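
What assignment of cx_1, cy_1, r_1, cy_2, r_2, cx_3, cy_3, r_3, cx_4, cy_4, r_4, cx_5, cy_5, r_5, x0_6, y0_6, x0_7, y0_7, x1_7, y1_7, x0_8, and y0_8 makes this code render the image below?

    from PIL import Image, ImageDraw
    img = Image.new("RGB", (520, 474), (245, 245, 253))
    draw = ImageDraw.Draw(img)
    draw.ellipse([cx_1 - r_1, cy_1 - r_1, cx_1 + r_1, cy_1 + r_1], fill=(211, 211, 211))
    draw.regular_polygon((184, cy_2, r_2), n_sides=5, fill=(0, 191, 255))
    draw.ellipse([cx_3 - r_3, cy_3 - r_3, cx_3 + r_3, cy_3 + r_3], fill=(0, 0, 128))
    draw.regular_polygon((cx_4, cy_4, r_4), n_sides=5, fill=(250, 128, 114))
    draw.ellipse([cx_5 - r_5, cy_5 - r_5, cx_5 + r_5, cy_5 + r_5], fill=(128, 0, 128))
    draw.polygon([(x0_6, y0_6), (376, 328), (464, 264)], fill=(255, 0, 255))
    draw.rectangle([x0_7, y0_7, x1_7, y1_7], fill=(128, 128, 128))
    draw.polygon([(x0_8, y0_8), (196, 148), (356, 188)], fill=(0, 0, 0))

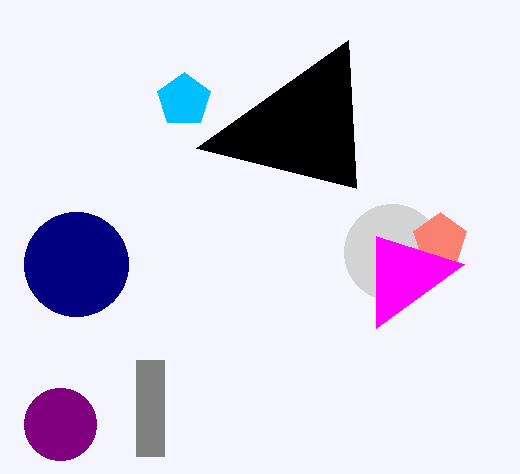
cx_1 = 392, cy_1 = 252, r_1 = 48, cy_2 = 100, r_2 = 28, cx_3 = 76, cy_3 = 264, r_3 = 52, cx_4 = 440, cy_4 = 240, r_4 = 28, cx_5 = 60, cy_5 = 424, r_5 = 36, x0_6 = 376, y0_6 = 236, x0_7 = 136, y0_7 = 360, x1_7 = 164, y1_7 = 456, x0_8 = 348, y0_8 = 40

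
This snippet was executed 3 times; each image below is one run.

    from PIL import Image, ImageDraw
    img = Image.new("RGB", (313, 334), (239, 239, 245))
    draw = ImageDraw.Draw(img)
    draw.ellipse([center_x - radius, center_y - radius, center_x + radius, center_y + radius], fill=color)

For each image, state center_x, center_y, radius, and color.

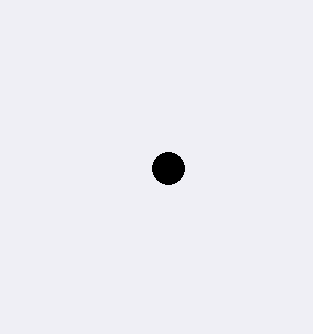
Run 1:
center_x = 168; center_y = 168; radius = 16; color = 'black'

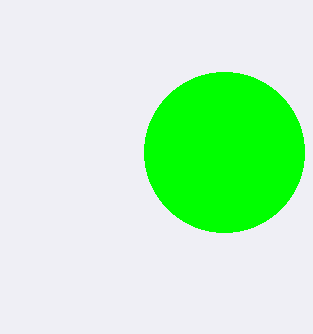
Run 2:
center_x = 224; center_y = 152; radius = 80; color = 'lime'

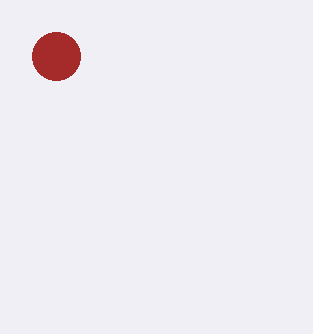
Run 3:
center_x = 56
center_y = 56
radius = 24
color = 'brown'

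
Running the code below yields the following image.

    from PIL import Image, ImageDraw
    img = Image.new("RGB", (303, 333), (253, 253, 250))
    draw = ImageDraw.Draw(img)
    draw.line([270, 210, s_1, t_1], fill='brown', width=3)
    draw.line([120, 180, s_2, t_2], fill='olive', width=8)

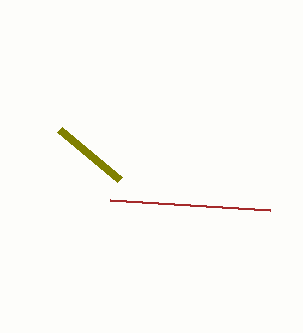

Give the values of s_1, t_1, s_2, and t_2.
s_1 = 110; t_1 = 200; s_2 = 60; t_2 = 130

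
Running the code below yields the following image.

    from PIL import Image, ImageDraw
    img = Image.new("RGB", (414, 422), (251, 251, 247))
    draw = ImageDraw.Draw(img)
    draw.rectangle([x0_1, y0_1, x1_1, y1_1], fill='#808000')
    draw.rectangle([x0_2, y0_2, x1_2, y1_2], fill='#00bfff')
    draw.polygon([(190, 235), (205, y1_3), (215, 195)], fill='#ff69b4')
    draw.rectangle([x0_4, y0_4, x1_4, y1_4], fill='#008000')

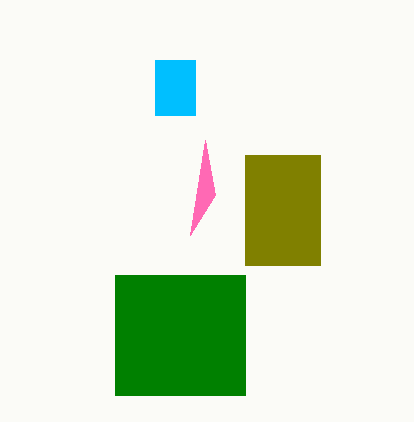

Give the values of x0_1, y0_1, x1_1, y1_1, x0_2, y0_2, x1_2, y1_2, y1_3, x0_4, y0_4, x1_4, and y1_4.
x0_1 = 245
y0_1 = 155
x1_1 = 320
y1_1 = 265
x0_2 = 155
y0_2 = 60
x1_2 = 195
y1_2 = 115
y1_3 = 140
x0_4 = 115
y0_4 = 275
x1_4 = 245
y1_4 = 395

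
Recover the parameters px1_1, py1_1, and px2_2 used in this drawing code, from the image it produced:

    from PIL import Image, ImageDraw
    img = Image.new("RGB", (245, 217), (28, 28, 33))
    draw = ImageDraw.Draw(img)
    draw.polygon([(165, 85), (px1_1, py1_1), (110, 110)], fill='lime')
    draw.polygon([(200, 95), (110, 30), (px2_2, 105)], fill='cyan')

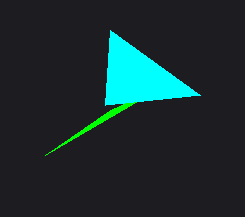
px1_1 = 45; py1_1 = 155; px2_2 = 105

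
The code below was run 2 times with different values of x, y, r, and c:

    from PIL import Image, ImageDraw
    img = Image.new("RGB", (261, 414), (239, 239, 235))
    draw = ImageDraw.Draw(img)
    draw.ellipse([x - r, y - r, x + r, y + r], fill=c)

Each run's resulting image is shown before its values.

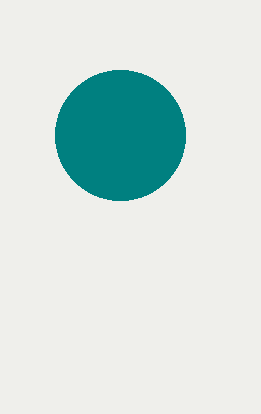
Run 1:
x = 120; y = 135; r = 65; c = 'teal'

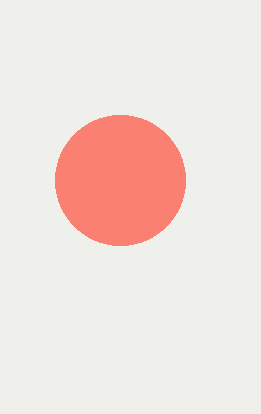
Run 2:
x = 120
y = 180
r = 65
c = 'salmon'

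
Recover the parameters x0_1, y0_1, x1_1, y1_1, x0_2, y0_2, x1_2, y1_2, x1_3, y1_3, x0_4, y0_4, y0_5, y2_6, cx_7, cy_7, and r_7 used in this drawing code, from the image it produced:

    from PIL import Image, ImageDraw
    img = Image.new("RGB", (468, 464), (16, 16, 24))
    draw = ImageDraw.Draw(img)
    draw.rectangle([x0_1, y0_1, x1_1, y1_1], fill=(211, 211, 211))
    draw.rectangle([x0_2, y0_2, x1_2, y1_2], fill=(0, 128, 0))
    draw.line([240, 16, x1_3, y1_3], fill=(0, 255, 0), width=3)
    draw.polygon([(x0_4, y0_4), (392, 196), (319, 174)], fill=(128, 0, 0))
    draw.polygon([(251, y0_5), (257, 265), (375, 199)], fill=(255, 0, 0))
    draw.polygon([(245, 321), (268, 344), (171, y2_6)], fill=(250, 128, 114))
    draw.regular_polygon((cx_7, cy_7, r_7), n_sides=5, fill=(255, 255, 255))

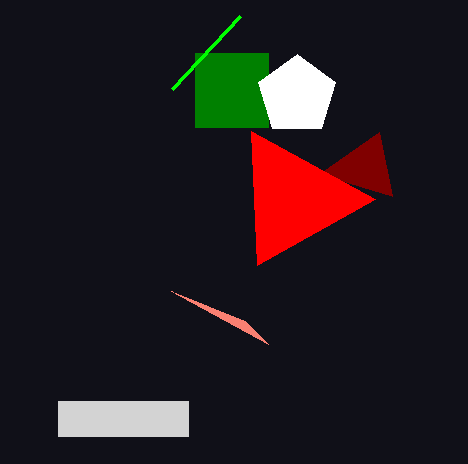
x0_1 = 58, y0_1 = 401, x1_1 = 188, y1_1 = 436, x0_2 = 195, y0_2 = 53, x1_2 = 268, y1_2 = 127, x1_3 = 172, y1_3 = 89, x0_4 = 379, y0_4 = 132, y0_5 = 131, y2_6 = 291, cx_7 = 297, cy_7 = 95, r_7 = 41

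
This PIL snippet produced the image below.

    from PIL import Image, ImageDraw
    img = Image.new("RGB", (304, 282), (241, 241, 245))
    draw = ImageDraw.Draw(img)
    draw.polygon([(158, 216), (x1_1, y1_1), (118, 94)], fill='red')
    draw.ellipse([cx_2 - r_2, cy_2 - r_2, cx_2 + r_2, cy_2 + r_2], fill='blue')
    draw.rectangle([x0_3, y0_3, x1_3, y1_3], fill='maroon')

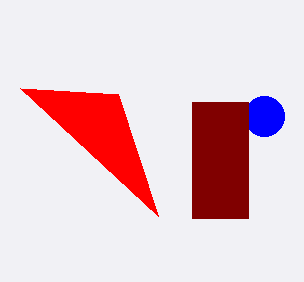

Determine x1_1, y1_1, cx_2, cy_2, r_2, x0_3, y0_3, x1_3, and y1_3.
x1_1 = 20
y1_1 = 88
cx_2 = 264
cy_2 = 116
r_2 = 20
x0_3 = 192
y0_3 = 102
x1_3 = 248
y1_3 = 218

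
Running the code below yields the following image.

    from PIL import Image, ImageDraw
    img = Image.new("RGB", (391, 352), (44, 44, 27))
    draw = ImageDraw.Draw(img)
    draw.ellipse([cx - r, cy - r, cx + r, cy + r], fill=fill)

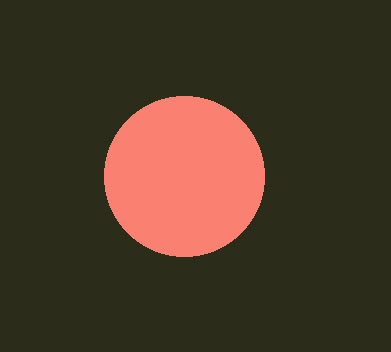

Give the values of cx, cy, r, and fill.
cx = 184
cy = 176
r = 80
fill = 'salmon'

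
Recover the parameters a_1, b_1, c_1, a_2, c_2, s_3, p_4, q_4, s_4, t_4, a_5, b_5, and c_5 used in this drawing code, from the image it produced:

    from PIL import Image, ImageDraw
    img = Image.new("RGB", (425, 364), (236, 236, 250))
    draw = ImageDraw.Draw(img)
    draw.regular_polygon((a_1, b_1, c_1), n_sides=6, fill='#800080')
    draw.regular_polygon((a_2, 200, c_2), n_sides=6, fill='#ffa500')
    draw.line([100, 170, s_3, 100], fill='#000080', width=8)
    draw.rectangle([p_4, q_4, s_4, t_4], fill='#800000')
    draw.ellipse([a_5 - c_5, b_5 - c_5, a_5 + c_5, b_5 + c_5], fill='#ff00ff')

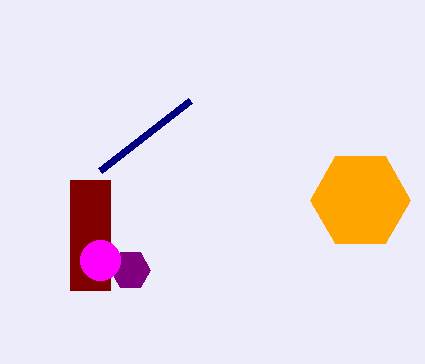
a_1 = 130; b_1 = 270; c_1 = 20; a_2 = 360; c_2 = 50; s_3 = 190; p_4 = 70; q_4 = 180; s_4 = 110; t_4 = 290; a_5 = 100; b_5 = 260; c_5 = 20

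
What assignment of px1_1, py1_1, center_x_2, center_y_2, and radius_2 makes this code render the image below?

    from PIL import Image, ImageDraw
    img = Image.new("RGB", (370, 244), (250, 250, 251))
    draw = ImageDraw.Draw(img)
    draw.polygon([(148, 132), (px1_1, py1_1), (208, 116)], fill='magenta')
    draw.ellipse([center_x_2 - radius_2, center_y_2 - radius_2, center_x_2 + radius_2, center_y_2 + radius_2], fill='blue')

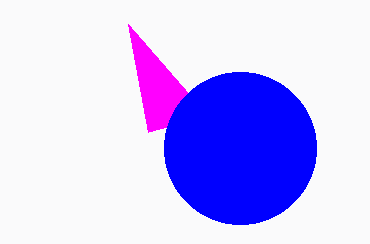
px1_1 = 128; py1_1 = 24; center_x_2 = 240; center_y_2 = 148; radius_2 = 76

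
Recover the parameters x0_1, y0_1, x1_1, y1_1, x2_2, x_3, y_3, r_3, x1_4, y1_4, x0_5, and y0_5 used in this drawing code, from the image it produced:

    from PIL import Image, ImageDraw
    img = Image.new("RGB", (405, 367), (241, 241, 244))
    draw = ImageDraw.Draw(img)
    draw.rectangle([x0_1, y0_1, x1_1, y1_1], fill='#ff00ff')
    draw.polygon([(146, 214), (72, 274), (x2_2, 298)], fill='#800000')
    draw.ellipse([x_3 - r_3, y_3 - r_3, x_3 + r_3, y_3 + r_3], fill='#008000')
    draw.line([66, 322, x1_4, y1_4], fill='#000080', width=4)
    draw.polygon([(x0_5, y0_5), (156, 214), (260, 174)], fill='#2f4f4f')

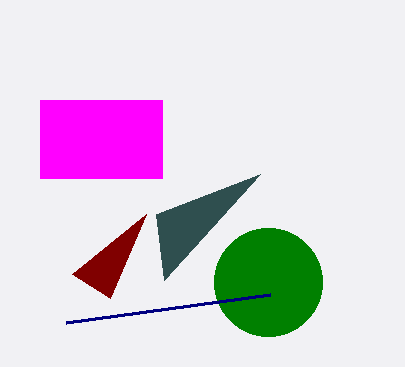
x0_1 = 40
y0_1 = 100
x1_1 = 162
y1_1 = 178
x2_2 = 110
x_3 = 268
y_3 = 282
r_3 = 54
x1_4 = 270
y1_4 = 294
x0_5 = 164
y0_5 = 280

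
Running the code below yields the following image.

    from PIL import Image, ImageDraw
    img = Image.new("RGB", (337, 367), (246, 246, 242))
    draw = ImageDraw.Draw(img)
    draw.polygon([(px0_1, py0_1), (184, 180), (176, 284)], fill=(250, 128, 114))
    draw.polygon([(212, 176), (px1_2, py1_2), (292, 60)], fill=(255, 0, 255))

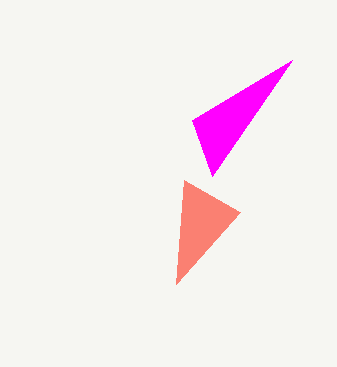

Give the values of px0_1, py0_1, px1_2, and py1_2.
px0_1 = 240
py0_1 = 212
px1_2 = 192
py1_2 = 120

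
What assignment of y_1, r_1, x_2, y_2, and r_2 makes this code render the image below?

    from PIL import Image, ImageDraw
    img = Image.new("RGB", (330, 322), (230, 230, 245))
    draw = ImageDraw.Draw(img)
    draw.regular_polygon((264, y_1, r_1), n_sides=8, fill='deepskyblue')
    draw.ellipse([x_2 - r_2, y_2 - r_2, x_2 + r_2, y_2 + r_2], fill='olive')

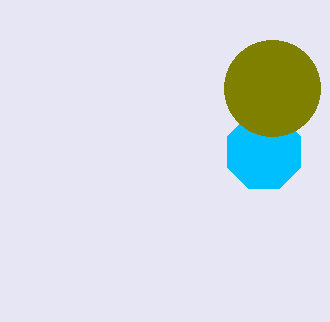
y_1 = 152; r_1 = 40; x_2 = 272; y_2 = 88; r_2 = 48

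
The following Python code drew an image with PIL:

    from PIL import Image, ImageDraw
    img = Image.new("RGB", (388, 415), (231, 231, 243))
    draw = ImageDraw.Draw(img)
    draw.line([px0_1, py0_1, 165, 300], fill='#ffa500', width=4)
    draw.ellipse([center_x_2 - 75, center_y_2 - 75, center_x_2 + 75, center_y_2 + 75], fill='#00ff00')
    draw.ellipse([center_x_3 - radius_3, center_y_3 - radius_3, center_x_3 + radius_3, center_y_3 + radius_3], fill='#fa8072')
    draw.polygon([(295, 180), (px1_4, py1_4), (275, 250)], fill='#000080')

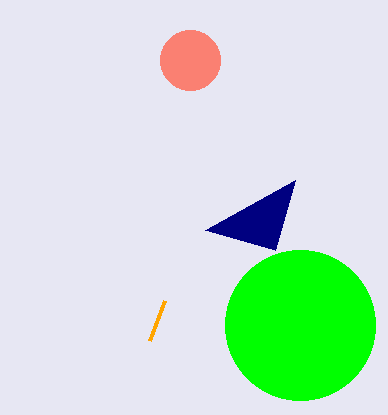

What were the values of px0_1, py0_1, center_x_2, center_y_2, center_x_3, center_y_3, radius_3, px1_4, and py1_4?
px0_1 = 150
py0_1 = 340
center_x_2 = 300
center_y_2 = 325
center_x_3 = 190
center_y_3 = 60
radius_3 = 30
px1_4 = 205
py1_4 = 230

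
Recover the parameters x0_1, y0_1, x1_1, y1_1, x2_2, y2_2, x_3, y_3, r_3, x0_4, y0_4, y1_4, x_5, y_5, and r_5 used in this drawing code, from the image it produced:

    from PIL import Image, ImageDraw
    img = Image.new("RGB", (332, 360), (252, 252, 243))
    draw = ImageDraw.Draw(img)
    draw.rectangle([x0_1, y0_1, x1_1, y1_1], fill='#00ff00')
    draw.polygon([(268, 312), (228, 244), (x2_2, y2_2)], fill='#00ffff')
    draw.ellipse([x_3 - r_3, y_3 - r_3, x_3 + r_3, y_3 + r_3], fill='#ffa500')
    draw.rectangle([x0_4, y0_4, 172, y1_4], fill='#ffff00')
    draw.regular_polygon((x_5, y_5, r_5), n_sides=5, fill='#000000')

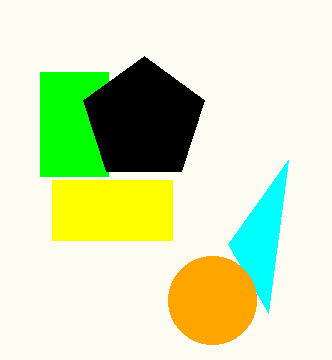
x0_1 = 40
y0_1 = 72
x1_1 = 108
y1_1 = 176
x2_2 = 288
y2_2 = 160
x_3 = 212
y_3 = 300
r_3 = 44
x0_4 = 52
y0_4 = 180
y1_4 = 240
x_5 = 144
y_5 = 120
r_5 = 64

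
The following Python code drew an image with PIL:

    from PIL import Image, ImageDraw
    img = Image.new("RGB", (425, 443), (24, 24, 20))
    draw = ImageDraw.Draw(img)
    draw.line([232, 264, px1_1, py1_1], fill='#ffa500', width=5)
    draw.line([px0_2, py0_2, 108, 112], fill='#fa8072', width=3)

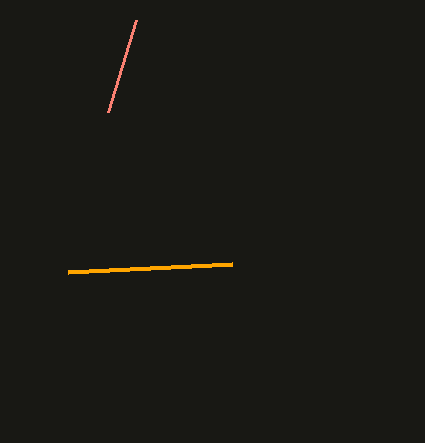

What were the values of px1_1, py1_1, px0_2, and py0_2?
px1_1 = 68; py1_1 = 272; px0_2 = 136; py0_2 = 20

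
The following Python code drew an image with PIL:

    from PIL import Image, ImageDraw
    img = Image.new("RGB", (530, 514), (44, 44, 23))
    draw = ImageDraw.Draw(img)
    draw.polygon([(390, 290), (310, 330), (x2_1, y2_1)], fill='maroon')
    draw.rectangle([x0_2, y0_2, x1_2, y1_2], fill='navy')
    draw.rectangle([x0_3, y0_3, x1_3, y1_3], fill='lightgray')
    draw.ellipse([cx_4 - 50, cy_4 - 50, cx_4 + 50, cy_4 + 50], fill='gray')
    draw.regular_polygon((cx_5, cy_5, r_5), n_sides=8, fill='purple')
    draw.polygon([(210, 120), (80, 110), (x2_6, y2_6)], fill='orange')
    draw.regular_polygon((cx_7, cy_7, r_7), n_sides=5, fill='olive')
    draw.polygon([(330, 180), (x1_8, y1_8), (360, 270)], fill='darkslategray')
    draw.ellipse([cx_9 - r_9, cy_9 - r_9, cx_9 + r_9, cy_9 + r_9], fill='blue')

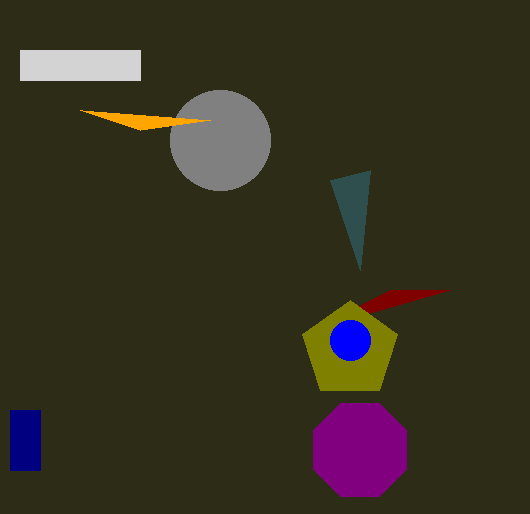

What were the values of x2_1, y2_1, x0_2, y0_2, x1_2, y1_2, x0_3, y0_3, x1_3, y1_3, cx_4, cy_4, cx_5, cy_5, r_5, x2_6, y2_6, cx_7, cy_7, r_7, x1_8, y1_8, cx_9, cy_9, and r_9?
x2_1 = 450; y2_1 = 290; x0_2 = 10; y0_2 = 410; x1_2 = 40; y1_2 = 470; x0_3 = 20; y0_3 = 50; x1_3 = 140; y1_3 = 80; cx_4 = 220; cy_4 = 140; cx_5 = 360; cy_5 = 450; r_5 = 50; x2_6 = 140; y2_6 = 130; cx_7 = 350; cy_7 = 350; r_7 = 50; x1_8 = 370; y1_8 = 170; cx_9 = 350; cy_9 = 340; r_9 = 20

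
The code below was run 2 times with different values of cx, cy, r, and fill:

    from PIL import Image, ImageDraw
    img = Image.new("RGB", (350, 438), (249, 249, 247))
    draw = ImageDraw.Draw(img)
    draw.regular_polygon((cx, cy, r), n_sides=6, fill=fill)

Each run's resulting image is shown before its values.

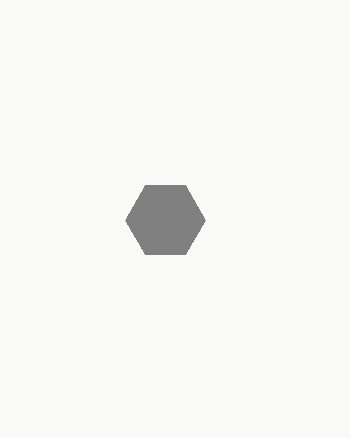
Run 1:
cx = 165, cy = 220, r = 40, fill = 'gray'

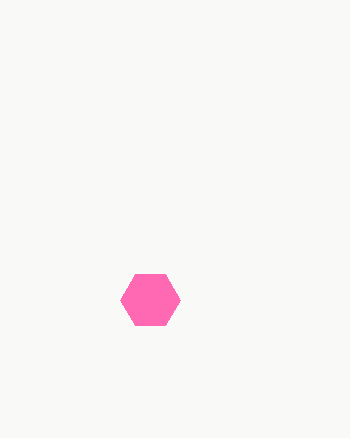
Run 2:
cx = 150
cy = 300
r = 30
fill = 'hotpink'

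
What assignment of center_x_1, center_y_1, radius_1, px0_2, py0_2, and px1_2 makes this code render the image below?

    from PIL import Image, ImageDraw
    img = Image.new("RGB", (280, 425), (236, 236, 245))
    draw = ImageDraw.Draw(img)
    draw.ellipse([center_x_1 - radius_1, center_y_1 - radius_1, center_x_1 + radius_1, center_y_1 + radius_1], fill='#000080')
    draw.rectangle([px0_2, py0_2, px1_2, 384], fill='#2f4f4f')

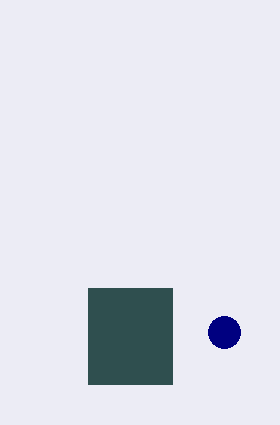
center_x_1 = 224; center_y_1 = 332; radius_1 = 16; px0_2 = 88; py0_2 = 288; px1_2 = 172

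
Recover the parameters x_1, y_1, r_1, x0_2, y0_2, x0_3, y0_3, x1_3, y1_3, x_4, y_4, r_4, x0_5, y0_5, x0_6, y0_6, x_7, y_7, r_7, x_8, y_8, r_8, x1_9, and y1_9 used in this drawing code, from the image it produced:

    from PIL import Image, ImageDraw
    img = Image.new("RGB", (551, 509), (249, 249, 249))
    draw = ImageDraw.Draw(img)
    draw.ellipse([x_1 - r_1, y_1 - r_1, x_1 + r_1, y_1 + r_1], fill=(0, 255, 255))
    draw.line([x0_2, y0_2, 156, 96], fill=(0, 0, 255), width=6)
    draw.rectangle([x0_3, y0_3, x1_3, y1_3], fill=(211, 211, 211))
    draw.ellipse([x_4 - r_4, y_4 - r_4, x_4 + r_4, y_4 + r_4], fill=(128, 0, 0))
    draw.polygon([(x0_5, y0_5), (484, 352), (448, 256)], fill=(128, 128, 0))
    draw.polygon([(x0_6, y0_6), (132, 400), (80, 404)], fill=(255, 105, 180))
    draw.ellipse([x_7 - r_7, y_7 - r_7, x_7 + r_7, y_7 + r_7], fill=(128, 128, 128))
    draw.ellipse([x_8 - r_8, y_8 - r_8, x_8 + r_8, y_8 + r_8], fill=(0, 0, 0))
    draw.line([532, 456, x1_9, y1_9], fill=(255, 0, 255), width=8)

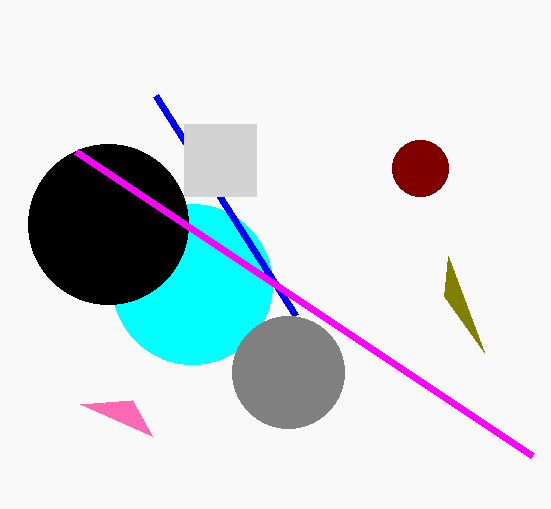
x_1 = 192, y_1 = 284, r_1 = 80, x0_2 = 296, y0_2 = 316, x0_3 = 184, y0_3 = 124, x1_3 = 256, y1_3 = 196, x_4 = 420, y_4 = 168, r_4 = 28, x0_5 = 444, y0_5 = 296, x0_6 = 152, y0_6 = 436, x_7 = 288, y_7 = 372, r_7 = 56, x_8 = 108, y_8 = 224, r_8 = 80, x1_9 = 76, y1_9 = 152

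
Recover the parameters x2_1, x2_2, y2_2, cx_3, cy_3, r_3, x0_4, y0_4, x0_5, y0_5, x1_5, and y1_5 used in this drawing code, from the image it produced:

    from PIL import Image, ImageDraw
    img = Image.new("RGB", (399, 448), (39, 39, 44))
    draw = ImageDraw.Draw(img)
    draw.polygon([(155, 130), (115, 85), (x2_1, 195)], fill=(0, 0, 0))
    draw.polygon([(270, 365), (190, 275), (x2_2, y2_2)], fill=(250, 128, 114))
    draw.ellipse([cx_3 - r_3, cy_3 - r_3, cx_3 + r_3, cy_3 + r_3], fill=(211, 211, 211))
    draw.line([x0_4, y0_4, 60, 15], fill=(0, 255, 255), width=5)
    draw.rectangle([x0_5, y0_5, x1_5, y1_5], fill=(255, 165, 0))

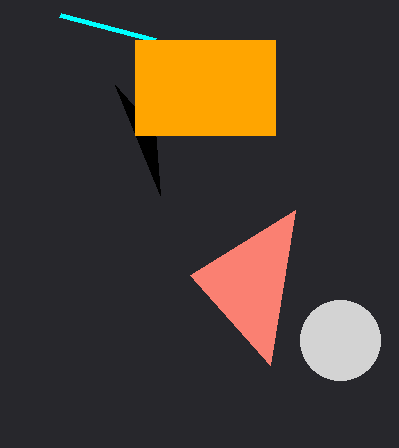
x2_1 = 160, x2_2 = 295, y2_2 = 210, cx_3 = 340, cy_3 = 340, r_3 = 40, x0_4 = 155, y0_4 = 40, x0_5 = 135, y0_5 = 40, x1_5 = 275, y1_5 = 135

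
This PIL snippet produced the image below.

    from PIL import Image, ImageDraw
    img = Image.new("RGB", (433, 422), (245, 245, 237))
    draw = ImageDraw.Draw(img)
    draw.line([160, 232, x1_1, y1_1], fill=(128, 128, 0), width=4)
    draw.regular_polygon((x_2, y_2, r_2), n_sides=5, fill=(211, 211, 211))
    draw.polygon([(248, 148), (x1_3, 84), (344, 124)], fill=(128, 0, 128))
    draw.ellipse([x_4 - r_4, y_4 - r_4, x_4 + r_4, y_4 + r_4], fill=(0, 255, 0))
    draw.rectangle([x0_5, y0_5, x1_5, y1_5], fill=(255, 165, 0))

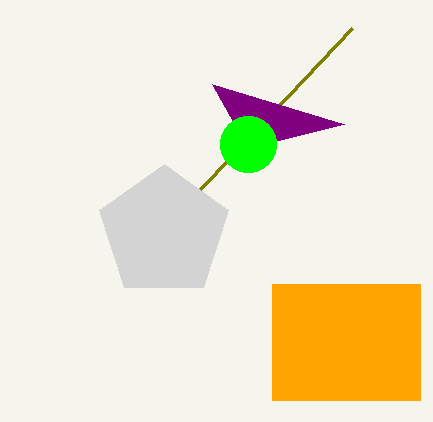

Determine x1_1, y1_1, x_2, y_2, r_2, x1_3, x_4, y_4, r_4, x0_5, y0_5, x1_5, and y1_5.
x1_1 = 352; y1_1 = 28; x_2 = 164; y_2 = 232; r_2 = 68; x1_3 = 212; x_4 = 248; y_4 = 144; r_4 = 28; x0_5 = 272; y0_5 = 284; x1_5 = 420; y1_5 = 400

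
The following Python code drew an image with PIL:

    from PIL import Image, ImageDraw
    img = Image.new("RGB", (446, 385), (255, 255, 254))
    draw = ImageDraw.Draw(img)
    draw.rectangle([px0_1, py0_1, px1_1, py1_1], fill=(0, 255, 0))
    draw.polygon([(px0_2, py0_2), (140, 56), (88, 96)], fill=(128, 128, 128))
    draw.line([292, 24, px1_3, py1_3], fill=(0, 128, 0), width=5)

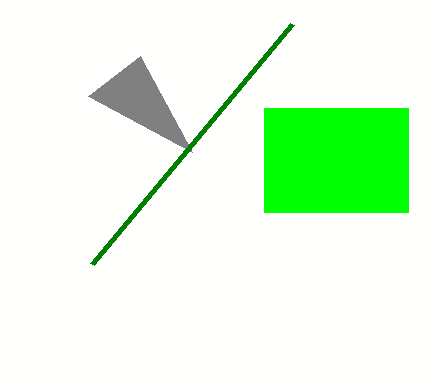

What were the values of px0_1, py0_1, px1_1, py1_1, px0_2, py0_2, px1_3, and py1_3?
px0_1 = 264, py0_1 = 108, px1_1 = 408, py1_1 = 212, px0_2 = 192, py0_2 = 152, px1_3 = 92, py1_3 = 264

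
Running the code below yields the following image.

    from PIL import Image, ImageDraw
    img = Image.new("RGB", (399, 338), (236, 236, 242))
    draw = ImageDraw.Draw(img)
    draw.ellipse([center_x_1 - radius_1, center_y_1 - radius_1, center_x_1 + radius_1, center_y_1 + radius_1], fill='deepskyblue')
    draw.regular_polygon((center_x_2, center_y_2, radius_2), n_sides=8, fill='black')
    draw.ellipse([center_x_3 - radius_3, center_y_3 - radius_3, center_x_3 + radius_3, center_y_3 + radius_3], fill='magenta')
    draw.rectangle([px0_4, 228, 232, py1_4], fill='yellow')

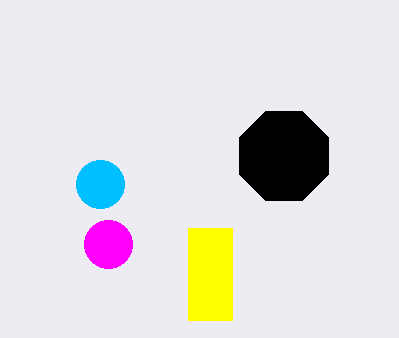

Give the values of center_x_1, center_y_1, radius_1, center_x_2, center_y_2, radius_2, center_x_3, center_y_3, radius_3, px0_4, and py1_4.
center_x_1 = 100, center_y_1 = 184, radius_1 = 24, center_x_2 = 284, center_y_2 = 156, radius_2 = 48, center_x_3 = 108, center_y_3 = 244, radius_3 = 24, px0_4 = 188, py1_4 = 320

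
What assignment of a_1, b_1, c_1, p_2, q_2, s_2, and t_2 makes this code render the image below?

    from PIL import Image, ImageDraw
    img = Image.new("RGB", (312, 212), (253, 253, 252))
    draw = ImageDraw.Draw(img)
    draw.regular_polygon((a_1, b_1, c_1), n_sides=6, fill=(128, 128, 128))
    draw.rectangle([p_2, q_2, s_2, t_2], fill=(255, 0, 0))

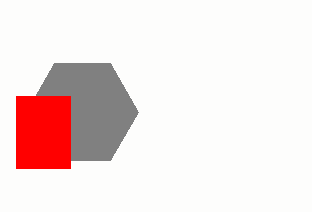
a_1 = 82, b_1 = 112, c_1 = 56, p_2 = 16, q_2 = 96, s_2 = 70, t_2 = 168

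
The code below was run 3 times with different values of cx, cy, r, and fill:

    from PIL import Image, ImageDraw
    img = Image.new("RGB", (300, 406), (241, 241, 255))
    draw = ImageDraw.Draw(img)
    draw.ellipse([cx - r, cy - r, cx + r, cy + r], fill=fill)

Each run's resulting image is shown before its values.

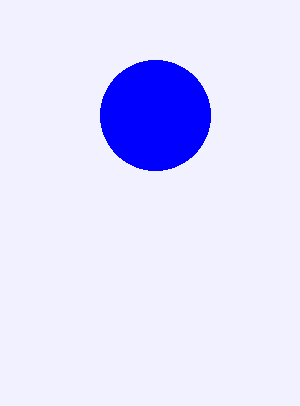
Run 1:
cx = 155; cy = 115; r = 55; fill = 'blue'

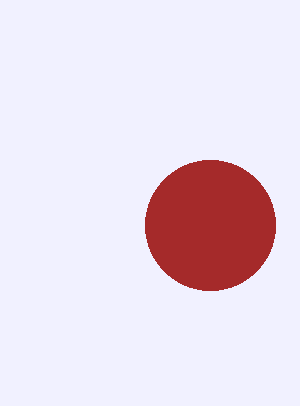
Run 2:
cx = 210; cy = 225; r = 65; fill = 'brown'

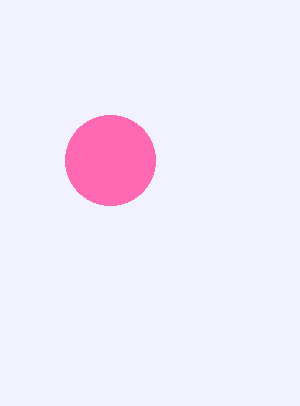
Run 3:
cx = 110
cy = 160
r = 45
fill = 'hotpink'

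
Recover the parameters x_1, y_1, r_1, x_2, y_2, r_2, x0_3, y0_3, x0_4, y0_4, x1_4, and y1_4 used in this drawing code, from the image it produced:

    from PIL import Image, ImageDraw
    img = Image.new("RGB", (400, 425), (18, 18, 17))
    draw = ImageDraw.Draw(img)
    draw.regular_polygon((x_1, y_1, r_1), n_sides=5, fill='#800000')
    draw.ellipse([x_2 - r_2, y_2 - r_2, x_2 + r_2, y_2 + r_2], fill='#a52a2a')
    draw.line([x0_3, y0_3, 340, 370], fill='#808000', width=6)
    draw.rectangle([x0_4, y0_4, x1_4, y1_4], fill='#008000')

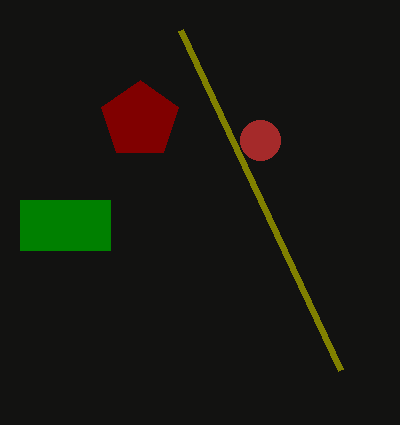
x_1 = 140; y_1 = 120; r_1 = 40; x_2 = 260; y_2 = 140; r_2 = 20; x0_3 = 180; y0_3 = 30; x0_4 = 20; y0_4 = 200; x1_4 = 110; y1_4 = 250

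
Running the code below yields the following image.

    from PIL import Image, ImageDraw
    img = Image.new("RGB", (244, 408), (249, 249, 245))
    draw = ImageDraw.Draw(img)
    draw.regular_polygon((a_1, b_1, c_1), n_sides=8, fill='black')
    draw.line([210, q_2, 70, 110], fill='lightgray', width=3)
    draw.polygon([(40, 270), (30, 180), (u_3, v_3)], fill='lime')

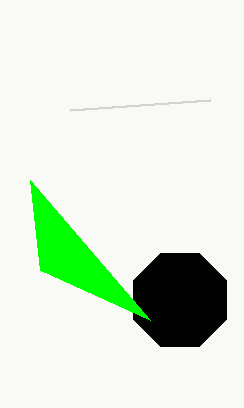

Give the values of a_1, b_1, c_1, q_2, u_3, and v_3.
a_1 = 180; b_1 = 300; c_1 = 50; q_2 = 100; u_3 = 150; v_3 = 320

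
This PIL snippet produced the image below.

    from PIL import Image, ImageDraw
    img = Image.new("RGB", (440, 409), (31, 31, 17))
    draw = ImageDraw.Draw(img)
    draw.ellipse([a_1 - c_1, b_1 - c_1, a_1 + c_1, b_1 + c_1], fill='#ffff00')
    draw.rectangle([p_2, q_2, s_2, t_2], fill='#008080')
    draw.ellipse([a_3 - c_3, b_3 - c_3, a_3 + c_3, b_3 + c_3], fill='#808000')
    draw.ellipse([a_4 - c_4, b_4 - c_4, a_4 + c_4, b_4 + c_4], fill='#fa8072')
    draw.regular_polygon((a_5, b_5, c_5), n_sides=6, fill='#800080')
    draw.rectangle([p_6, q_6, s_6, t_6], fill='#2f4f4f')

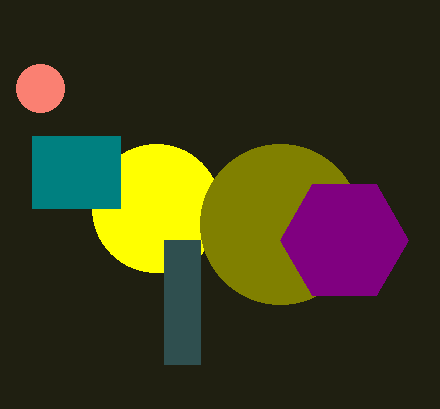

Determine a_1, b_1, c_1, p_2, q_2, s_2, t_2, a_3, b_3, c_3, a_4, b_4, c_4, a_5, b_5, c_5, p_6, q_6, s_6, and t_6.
a_1 = 156; b_1 = 208; c_1 = 64; p_2 = 32; q_2 = 136; s_2 = 120; t_2 = 208; a_3 = 280; b_3 = 224; c_3 = 80; a_4 = 40; b_4 = 88; c_4 = 24; a_5 = 344; b_5 = 240; c_5 = 64; p_6 = 164; q_6 = 240; s_6 = 200; t_6 = 364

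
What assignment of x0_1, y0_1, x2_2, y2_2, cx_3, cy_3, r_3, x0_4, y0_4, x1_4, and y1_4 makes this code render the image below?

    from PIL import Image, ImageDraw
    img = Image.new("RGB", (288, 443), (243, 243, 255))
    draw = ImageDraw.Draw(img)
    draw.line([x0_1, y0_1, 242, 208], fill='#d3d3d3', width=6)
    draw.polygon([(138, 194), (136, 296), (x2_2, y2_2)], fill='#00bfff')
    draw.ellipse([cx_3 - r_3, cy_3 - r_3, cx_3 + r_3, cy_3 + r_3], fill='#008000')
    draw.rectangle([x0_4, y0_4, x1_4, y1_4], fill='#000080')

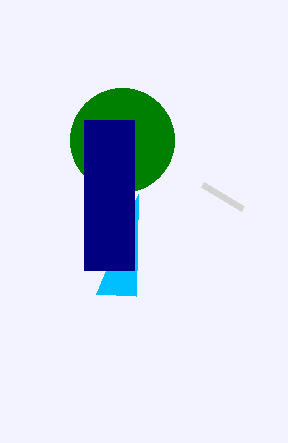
x0_1 = 202, y0_1 = 184, x2_2 = 96, y2_2 = 294, cx_3 = 122, cy_3 = 140, r_3 = 52, x0_4 = 84, y0_4 = 120, x1_4 = 134, y1_4 = 270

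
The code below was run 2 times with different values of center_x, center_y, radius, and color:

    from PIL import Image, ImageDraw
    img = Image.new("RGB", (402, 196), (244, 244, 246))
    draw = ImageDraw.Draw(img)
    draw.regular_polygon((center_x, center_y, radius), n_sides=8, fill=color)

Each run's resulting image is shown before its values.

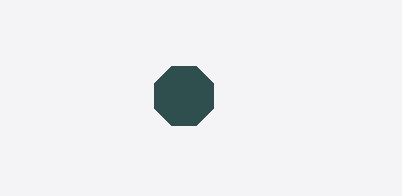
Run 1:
center_x = 184
center_y = 96
radius = 32
color = 'darkslategray'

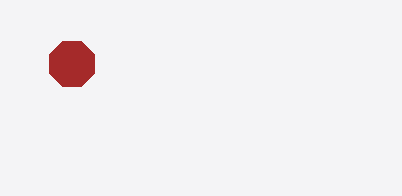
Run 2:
center_x = 72, center_y = 64, radius = 24, color = 'brown'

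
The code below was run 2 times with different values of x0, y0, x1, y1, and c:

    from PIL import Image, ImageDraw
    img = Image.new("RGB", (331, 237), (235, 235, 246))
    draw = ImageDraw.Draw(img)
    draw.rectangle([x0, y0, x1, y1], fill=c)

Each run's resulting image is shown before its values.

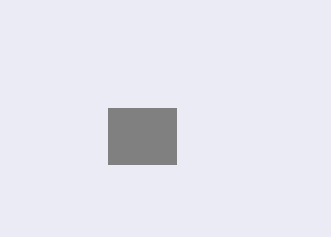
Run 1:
x0 = 108; y0 = 108; x1 = 176; y1 = 164; c = 'gray'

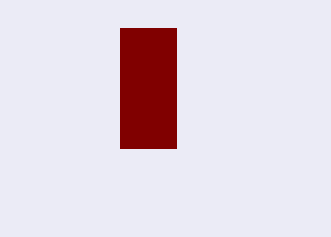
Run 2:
x0 = 120; y0 = 28; x1 = 176; y1 = 148; c = 'maroon'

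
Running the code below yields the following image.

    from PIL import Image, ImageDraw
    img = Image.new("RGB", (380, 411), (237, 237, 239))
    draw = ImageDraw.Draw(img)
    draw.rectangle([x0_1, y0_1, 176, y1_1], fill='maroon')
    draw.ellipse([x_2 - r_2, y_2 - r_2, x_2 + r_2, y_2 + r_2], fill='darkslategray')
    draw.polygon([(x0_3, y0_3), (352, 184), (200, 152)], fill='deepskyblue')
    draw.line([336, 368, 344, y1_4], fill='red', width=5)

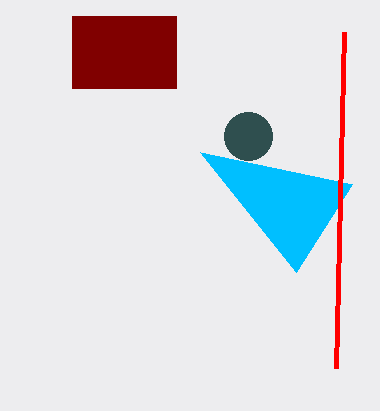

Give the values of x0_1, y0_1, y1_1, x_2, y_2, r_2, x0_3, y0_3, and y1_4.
x0_1 = 72
y0_1 = 16
y1_1 = 88
x_2 = 248
y_2 = 136
r_2 = 24
x0_3 = 296
y0_3 = 272
y1_4 = 32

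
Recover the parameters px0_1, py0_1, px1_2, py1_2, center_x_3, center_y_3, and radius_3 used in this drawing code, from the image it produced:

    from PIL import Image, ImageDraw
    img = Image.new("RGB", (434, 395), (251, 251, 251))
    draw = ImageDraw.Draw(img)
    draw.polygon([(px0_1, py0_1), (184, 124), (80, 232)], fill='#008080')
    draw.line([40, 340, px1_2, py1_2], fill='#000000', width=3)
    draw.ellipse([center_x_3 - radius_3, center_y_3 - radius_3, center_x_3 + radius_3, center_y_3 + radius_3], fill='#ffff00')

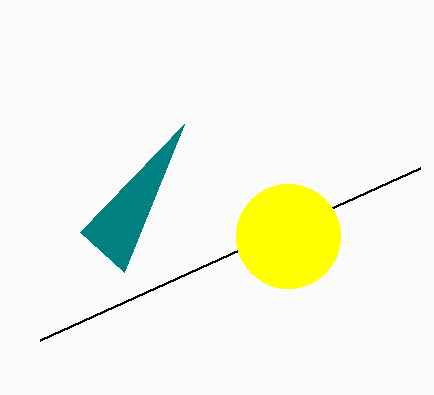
px0_1 = 124; py0_1 = 272; px1_2 = 420; py1_2 = 168; center_x_3 = 288; center_y_3 = 236; radius_3 = 52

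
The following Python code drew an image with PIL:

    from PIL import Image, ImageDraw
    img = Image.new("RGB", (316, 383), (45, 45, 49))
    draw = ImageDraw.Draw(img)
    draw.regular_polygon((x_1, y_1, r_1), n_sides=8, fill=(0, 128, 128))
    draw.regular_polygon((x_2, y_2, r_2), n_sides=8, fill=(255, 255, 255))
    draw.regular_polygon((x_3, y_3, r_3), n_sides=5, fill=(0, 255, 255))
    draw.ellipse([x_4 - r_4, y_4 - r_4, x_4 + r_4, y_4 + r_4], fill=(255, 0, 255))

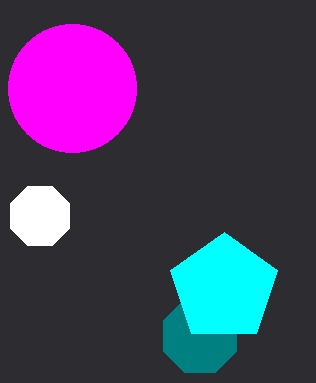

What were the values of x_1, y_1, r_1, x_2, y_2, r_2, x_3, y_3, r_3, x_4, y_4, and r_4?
x_1 = 200, y_1 = 336, r_1 = 40, x_2 = 40, y_2 = 216, r_2 = 32, x_3 = 224, y_3 = 288, r_3 = 56, x_4 = 72, y_4 = 88, r_4 = 64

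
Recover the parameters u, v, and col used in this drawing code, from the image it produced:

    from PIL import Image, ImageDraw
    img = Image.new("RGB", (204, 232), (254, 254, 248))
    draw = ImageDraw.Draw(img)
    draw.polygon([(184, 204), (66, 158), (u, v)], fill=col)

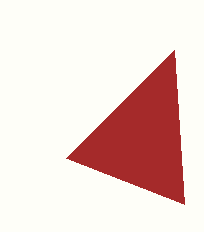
u = 174, v = 50, col = 'brown'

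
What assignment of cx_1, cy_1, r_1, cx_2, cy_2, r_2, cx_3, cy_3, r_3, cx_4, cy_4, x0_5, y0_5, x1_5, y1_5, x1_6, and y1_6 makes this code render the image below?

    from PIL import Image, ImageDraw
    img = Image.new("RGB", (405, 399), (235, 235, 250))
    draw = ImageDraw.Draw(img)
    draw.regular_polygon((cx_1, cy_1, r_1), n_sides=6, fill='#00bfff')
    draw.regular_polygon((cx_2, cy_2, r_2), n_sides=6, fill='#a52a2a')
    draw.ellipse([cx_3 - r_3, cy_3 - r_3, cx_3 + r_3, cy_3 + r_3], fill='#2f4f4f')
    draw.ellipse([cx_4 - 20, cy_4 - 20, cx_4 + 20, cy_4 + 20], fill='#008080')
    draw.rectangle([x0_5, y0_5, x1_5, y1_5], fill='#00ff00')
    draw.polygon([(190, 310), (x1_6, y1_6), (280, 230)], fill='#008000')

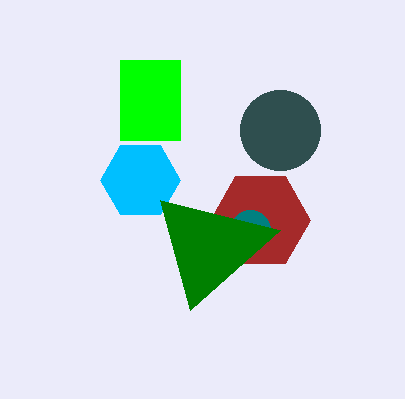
cx_1 = 140, cy_1 = 180, r_1 = 40, cx_2 = 260, cy_2 = 220, r_2 = 50, cx_3 = 280, cy_3 = 130, r_3 = 40, cx_4 = 250, cy_4 = 230, x0_5 = 120, y0_5 = 60, x1_5 = 180, y1_5 = 140, x1_6 = 160, y1_6 = 200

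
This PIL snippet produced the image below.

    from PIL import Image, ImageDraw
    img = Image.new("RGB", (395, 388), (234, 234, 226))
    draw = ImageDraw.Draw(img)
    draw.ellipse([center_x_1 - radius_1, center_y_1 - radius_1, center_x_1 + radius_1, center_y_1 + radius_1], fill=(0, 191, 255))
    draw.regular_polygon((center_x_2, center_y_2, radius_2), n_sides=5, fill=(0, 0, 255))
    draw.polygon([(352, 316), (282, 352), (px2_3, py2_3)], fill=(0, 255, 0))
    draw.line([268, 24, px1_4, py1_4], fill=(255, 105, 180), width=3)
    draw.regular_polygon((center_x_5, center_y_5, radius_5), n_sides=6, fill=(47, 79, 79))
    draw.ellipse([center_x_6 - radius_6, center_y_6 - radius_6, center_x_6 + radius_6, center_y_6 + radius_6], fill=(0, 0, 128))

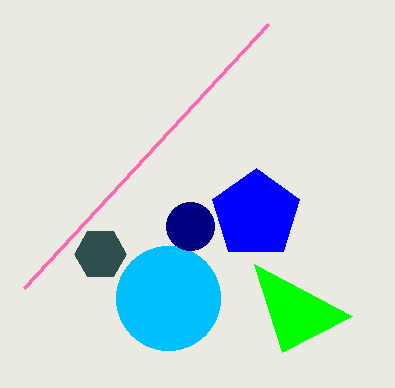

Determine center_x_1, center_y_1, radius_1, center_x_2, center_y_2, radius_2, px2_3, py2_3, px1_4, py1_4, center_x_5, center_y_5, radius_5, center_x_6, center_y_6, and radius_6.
center_x_1 = 168, center_y_1 = 298, radius_1 = 52, center_x_2 = 256, center_y_2 = 214, radius_2 = 46, px2_3 = 254, py2_3 = 264, px1_4 = 24, py1_4 = 288, center_x_5 = 100, center_y_5 = 254, radius_5 = 26, center_x_6 = 190, center_y_6 = 226, radius_6 = 24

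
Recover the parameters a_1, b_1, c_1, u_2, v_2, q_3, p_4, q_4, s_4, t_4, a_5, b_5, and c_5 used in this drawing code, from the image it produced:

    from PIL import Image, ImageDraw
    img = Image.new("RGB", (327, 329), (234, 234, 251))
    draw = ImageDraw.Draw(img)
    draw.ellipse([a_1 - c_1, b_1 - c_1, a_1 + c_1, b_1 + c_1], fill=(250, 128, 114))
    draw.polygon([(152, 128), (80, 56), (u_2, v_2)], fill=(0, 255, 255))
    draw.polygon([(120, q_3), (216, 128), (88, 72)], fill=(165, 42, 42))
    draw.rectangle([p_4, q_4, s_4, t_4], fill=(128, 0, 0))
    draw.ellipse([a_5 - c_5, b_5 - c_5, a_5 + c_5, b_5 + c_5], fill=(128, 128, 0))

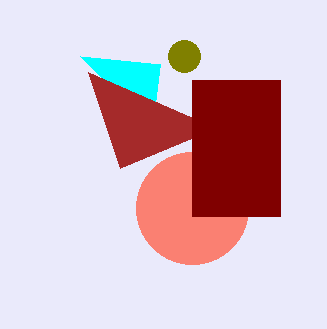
a_1 = 192
b_1 = 208
c_1 = 56
u_2 = 160
v_2 = 64
q_3 = 168
p_4 = 192
q_4 = 80
s_4 = 280
t_4 = 216
a_5 = 184
b_5 = 56
c_5 = 16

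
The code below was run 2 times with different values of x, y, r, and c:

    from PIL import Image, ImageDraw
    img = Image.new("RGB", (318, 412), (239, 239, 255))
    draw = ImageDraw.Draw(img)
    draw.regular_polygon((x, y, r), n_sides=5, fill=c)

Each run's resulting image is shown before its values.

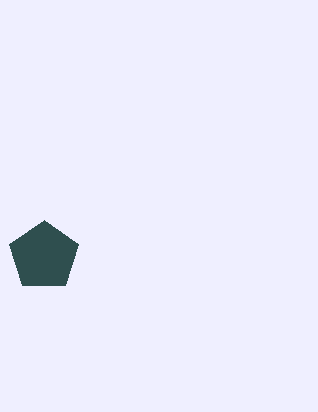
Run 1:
x = 44; y = 256; r = 36; c = 'darkslategray'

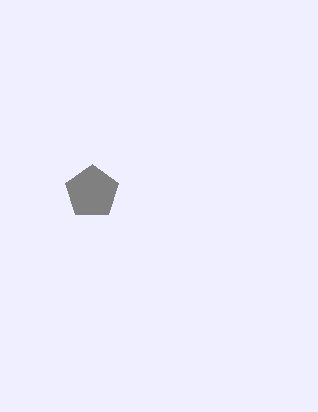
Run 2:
x = 92
y = 192
r = 28
c = 'gray'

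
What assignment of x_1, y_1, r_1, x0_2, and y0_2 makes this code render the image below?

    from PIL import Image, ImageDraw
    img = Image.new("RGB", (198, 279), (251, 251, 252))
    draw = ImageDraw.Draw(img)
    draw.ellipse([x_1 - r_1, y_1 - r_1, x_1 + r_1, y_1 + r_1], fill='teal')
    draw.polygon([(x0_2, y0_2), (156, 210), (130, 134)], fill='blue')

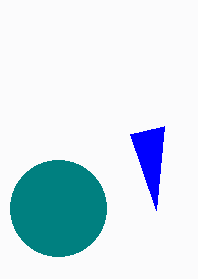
x_1 = 58
y_1 = 208
r_1 = 48
x0_2 = 164
y0_2 = 126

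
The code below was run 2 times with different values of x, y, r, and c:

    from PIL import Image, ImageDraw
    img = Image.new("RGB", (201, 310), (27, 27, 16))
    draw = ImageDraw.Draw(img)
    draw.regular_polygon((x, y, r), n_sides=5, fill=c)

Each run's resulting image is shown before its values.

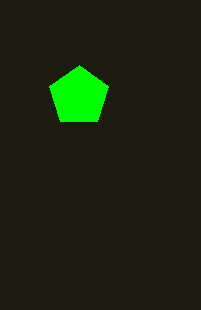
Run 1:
x = 79; y = 96; r = 31; c = 'lime'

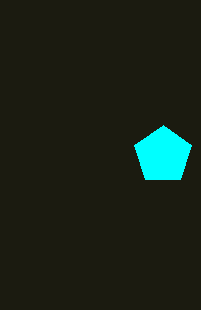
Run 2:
x = 163; y = 155; r = 30; c = 'cyan'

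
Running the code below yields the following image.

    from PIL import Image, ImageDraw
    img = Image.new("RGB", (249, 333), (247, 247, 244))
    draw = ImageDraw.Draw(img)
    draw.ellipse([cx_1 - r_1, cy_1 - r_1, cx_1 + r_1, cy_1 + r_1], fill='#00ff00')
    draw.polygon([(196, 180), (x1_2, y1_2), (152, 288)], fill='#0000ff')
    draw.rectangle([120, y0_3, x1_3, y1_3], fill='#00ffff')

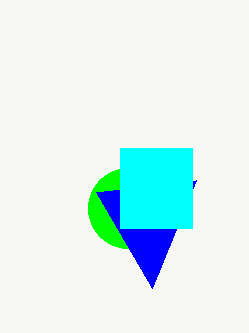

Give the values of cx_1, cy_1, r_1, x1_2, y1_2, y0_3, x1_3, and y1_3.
cx_1 = 128, cy_1 = 208, r_1 = 40, x1_2 = 96, y1_2 = 192, y0_3 = 148, x1_3 = 192, y1_3 = 228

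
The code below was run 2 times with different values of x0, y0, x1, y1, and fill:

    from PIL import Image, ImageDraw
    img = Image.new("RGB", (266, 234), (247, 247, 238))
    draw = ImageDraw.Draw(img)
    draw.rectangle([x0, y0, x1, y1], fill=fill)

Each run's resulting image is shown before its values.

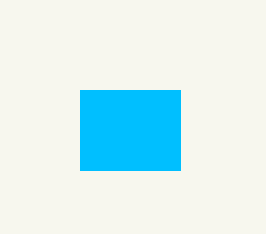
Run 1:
x0 = 80, y0 = 90, x1 = 180, y1 = 170, fill = 'deepskyblue'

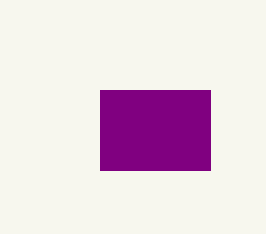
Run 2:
x0 = 100, y0 = 90, x1 = 210, y1 = 170, fill = 'purple'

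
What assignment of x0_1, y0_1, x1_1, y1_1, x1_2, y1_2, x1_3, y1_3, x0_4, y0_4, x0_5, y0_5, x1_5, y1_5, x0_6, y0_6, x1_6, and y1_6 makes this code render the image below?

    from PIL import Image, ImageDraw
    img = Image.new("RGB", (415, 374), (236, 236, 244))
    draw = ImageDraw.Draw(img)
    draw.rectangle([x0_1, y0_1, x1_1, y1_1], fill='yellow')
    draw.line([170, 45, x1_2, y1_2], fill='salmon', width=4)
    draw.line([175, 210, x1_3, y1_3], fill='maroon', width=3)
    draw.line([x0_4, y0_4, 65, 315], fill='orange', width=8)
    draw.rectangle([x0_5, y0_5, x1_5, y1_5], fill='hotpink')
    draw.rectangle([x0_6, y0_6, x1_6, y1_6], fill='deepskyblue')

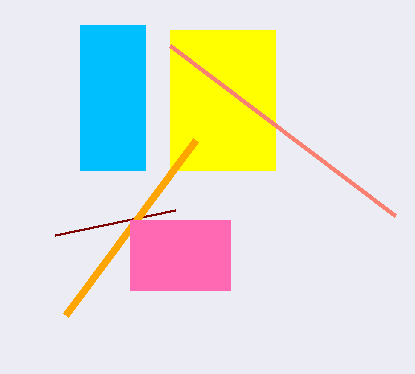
x0_1 = 170, y0_1 = 30, x1_1 = 275, y1_1 = 170, x1_2 = 395, y1_2 = 215, x1_3 = 55, y1_3 = 235, x0_4 = 195, y0_4 = 140, x0_5 = 130, y0_5 = 220, x1_5 = 230, y1_5 = 290, x0_6 = 80, y0_6 = 25, x1_6 = 145, y1_6 = 170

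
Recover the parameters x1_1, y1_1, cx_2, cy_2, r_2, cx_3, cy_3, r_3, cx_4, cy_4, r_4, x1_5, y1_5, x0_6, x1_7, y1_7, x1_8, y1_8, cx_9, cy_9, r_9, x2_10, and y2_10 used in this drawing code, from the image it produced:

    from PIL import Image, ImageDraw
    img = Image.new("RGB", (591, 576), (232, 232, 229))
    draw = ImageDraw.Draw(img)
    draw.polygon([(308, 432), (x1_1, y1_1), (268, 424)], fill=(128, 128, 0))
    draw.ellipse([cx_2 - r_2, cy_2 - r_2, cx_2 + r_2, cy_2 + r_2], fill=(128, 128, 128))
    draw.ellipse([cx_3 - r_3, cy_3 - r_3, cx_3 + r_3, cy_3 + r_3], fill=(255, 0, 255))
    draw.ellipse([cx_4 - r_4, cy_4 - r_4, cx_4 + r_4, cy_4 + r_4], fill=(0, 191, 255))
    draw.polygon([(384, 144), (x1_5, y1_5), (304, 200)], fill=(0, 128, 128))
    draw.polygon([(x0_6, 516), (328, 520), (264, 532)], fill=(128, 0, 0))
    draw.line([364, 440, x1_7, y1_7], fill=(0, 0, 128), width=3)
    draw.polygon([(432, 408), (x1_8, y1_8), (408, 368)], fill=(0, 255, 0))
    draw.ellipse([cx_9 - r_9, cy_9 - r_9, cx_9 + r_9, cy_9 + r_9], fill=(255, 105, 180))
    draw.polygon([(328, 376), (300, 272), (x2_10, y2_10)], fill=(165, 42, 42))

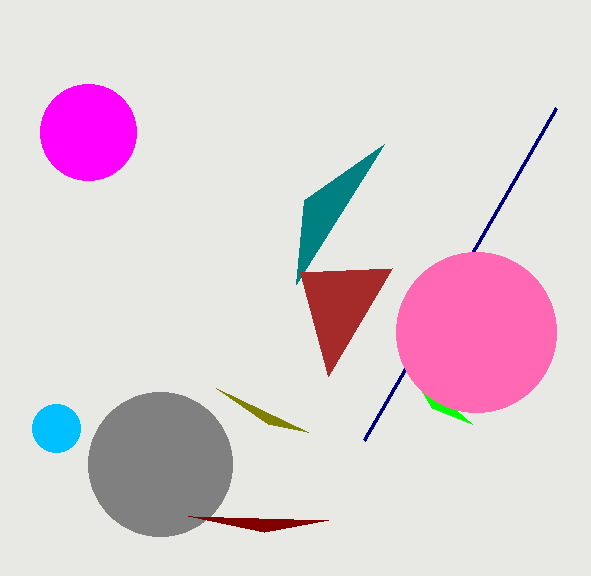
x1_1 = 216, y1_1 = 388, cx_2 = 160, cy_2 = 464, r_2 = 72, cx_3 = 88, cy_3 = 132, r_3 = 48, cx_4 = 56, cy_4 = 428, r_4 = 24, x1_5 = 296, y1_5 = 284, x0_6 = 188, x1_7 = 556, y1_7 = 108, x1_8 = 472, y1_8 = 424, cx_9 = 476, cy_9 = 332, r_9 = 80, x2_10 = 392, y2_10 = 268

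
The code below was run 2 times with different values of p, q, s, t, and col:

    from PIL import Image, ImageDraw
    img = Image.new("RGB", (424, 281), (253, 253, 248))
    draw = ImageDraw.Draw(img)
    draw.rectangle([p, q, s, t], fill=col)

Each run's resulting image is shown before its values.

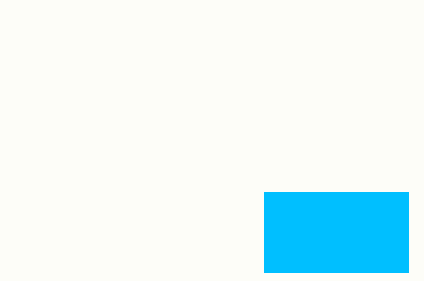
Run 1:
p = 264
q = 192
s = 408
t = 272
col = 'deepskyblue'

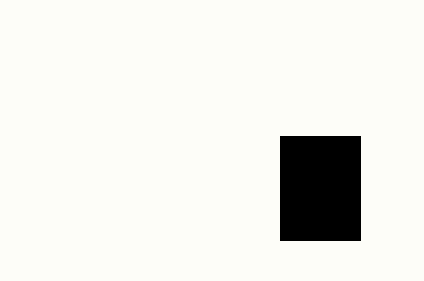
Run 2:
p = 280
q = 136
s = 360
t = 240
col = 'black'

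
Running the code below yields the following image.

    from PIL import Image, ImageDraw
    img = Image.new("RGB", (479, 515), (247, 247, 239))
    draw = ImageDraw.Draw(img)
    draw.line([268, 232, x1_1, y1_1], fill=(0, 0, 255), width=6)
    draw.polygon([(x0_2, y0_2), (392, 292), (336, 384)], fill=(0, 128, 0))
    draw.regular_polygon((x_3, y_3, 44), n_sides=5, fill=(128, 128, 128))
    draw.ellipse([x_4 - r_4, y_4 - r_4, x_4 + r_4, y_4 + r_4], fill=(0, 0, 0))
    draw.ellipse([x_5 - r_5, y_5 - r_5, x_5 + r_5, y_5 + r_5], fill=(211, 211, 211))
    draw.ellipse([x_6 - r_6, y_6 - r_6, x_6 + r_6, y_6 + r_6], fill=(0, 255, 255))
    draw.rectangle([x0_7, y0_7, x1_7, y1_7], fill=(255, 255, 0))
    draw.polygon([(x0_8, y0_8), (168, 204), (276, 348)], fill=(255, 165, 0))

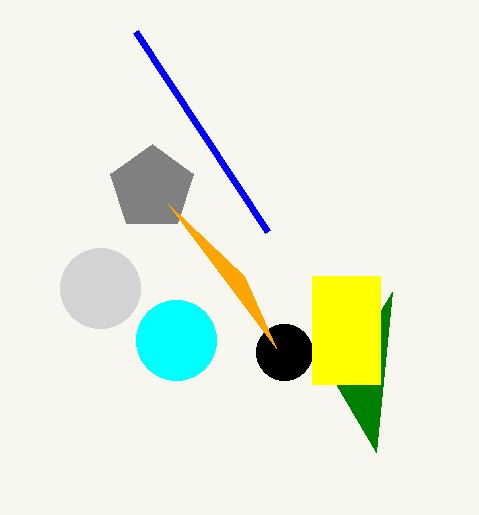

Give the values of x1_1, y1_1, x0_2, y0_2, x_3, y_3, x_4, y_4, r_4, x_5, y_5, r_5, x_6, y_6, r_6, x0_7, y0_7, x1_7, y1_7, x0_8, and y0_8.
x1_1 = 136, y1_1 = 32, x0_2 = 376, y0_2 = 452, x_3 = 152, y_3 = 188, x_4 = 284, y_4 = 352, r_4 = 28, x_5 = 100, y_5 = 288, r_5 = 40, x_6 = 176, y_6 = 340, r_6 = 40, x0_7 = 312, y0_7 = 276, x1_7 = 380, y1_7 = 384, x0_8 = 244, y0_8 = 276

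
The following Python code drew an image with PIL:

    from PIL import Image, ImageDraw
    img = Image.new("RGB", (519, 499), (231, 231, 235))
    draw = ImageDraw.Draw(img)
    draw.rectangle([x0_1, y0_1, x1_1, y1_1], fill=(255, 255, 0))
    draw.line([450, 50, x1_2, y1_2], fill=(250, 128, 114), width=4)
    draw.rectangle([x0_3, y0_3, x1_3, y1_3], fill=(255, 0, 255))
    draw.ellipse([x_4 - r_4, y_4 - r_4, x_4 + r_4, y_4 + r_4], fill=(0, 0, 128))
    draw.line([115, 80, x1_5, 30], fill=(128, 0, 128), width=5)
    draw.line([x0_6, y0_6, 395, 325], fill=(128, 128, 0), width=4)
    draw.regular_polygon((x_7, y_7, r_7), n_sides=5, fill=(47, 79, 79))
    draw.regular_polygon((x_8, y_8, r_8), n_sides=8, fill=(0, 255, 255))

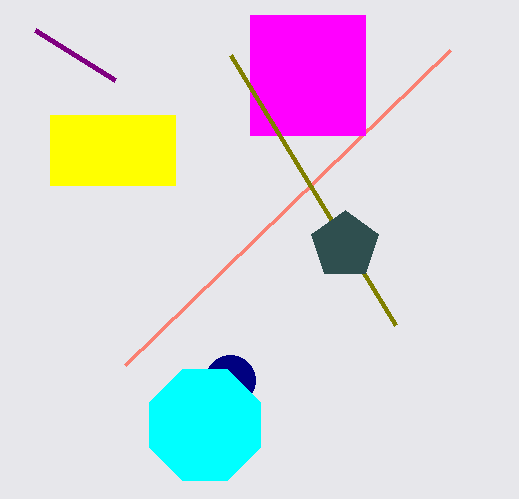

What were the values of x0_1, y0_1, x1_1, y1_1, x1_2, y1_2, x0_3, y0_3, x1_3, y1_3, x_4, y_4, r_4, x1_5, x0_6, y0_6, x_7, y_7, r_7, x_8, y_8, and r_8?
x0_1 = 50
y0_1 = 115
x1_1 = 175
y1_1 = 185
x1_2 = 125
y1_2 = 365
x0_3 = 250
y0_3 = 15
x1_3 = 365
y1_3 = 135
x_4 = 230
y_4 = 380
r_4 = 25
x1_5 = 35
x0_6 = 230
y0_6 = 55
x_7 = 345
y_7 = 245
r_7 = 35
x_8 = 205
y_8 = 425
r_8 = 60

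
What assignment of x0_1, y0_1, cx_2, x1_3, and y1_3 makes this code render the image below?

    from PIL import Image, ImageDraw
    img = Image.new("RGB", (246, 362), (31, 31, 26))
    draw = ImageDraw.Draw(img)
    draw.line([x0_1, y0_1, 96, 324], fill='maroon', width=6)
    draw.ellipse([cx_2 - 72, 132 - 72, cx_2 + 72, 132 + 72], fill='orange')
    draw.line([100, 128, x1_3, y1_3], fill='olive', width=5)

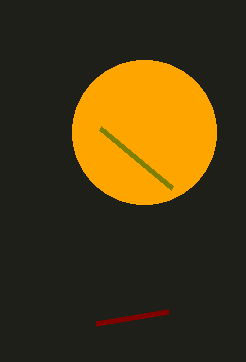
x0_1 = 168, y0_1 = 312, cx_2 = 144, x1_3 = 172, y1_3 = 188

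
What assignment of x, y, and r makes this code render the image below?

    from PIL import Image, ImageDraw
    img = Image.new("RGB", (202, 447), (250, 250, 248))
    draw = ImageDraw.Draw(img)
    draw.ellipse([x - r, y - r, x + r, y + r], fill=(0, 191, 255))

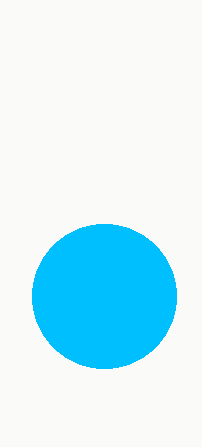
x = 104
y = 296
r = 72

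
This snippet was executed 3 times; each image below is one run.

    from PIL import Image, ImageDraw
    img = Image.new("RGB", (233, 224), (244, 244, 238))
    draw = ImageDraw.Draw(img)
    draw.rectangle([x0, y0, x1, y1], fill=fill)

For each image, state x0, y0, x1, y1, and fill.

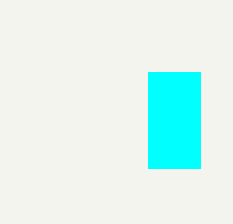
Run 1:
x0 = 148, y0 = 72, x1 = 200, y1 = 168, fill = 'cyan'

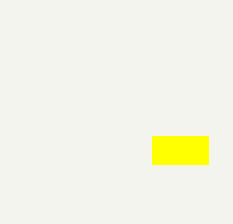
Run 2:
x0 = 152, y0 = 136, x1 = 208, y1 = 164, fill = 'yellow'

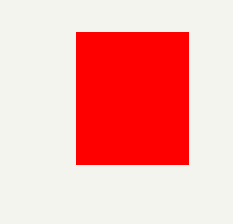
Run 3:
x0 = 76, y0 = 32, x1 = 188, y1 = 164, fill = 'red'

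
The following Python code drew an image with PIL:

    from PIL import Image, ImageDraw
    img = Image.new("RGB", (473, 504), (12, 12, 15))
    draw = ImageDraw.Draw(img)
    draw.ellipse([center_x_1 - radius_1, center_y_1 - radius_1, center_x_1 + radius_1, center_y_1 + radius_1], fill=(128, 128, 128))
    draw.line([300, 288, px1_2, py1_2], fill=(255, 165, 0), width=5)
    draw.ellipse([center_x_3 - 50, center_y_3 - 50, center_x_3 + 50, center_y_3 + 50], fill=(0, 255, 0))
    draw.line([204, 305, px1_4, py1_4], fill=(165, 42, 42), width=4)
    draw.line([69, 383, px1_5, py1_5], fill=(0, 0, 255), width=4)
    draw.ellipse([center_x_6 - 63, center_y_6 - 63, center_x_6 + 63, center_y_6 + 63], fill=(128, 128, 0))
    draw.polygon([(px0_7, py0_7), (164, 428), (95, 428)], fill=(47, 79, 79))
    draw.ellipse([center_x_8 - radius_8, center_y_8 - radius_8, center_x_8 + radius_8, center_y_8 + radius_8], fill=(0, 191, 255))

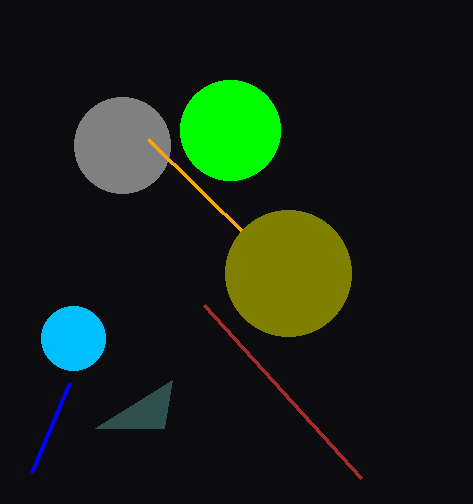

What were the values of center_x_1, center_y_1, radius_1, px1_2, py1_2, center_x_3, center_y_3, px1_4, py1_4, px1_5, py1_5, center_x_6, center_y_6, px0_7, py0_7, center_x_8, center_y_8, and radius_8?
center_x_1 = 122; center_y_1 = 145; radius_1 = 48; px1_2 = 148; py1_2 = 139; center_x_3 = 230; center_y_3 = 130; px1_4 = 361; py1_4 = 478; px1_5 = 31; py1_5 = 473; center_x_6 = 288; center_y_6 = 273; px0_7 = 172; py0_7 = 380; center_x_8 = 73; center_y_8 = 338; radius_8 = 32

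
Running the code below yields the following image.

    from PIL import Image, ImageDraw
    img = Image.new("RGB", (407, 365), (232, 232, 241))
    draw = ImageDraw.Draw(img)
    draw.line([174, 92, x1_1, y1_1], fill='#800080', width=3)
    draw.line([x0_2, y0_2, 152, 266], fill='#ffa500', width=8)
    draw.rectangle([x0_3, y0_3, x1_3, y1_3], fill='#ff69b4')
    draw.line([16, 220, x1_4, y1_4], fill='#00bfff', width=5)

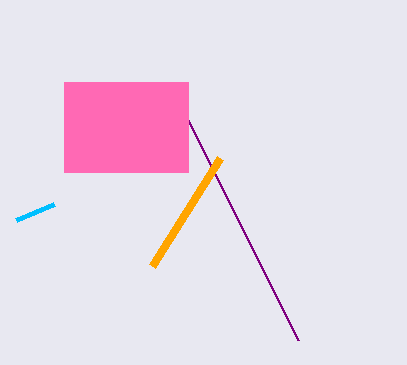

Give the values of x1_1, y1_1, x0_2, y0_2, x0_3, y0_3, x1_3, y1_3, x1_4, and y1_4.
x1_1 = 298; y1_1 = 340; x0_2 = 220; y0_2 = 158; x0_3 = 64; y0_3 = 82; x1_3 = 188; y1_3 = 172; x1_4 = 54; y1_4 = 204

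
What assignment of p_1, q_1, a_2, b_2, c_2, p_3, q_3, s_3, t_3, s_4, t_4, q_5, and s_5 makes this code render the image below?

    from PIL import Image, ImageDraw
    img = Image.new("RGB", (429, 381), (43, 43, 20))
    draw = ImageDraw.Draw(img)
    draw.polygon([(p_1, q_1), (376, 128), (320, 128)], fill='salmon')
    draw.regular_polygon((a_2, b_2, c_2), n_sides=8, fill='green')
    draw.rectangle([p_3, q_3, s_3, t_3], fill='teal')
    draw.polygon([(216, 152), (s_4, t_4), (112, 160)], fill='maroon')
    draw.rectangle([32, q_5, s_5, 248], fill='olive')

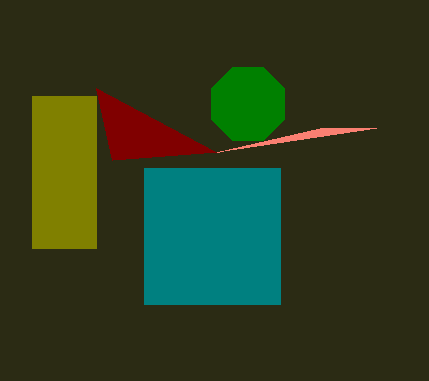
p_1 = 216, q_1 = 152, a_2 = 248, b_2 = 104, c_2 = 40, p_3 = 144, q_3 = 168, s_3 = 280, t_3 = 304, s_4 = 96, t_4 = 88, q_5 = 96, s_5 = 96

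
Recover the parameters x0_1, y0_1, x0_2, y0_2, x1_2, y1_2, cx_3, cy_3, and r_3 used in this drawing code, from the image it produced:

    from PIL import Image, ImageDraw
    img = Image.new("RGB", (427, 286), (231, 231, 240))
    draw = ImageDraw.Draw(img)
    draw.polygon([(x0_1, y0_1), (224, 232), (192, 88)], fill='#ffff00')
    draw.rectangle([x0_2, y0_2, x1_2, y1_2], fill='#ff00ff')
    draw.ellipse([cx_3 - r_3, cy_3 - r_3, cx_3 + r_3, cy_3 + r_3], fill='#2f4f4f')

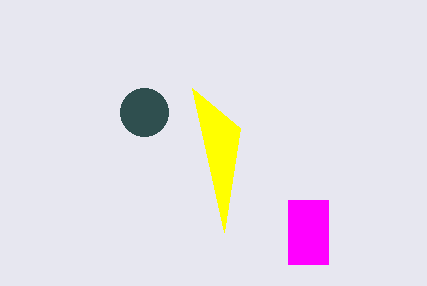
x0_1 = 240, y0_1 = 128, x0_2 = 288, y0_2 = 200, x1_2 = 328, y1_2 = 264, cx_3 = 144, cy_3 = 112, r_3 = 24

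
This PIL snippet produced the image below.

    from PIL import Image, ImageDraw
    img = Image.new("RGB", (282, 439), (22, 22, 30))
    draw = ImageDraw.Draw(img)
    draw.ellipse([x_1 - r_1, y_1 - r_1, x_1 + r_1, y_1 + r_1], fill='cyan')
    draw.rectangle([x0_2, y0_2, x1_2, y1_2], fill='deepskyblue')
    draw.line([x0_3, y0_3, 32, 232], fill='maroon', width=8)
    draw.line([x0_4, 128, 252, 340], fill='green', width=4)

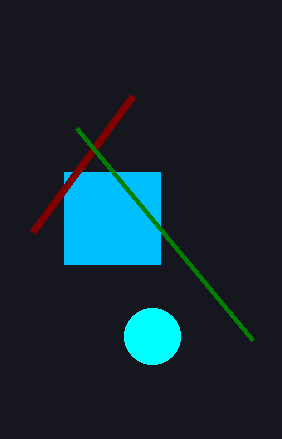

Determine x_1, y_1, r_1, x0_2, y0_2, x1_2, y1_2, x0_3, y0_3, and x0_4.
x_1 = 152, y_1 = 336, r_1 = 28, x0_2 = 64, y0_2 = 172, x1_2 = 160, y1_2 = 264, x0_3 = 132, y0_3 = 96, x0_4 = 76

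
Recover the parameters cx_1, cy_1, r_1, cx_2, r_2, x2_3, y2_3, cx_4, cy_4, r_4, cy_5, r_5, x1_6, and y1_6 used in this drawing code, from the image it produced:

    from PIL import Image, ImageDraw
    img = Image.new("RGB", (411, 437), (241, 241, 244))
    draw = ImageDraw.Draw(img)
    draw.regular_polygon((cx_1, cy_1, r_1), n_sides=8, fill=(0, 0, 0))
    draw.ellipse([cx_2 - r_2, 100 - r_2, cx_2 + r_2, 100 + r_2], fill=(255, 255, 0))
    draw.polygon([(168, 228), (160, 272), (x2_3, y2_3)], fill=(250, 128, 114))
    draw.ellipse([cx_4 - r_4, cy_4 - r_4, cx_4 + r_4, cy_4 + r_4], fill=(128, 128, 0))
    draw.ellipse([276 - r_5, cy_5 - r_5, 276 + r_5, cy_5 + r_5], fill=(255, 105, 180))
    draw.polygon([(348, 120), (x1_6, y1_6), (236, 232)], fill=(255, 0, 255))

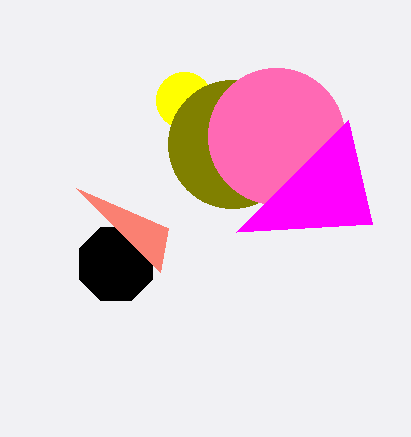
cx_1 = 116, cy_1 = 264, r_1 = 40, cx_2 = 184, r_2 = 28, x2_3 = 76, y2_3 = 188, cx_4 = 232, cy_4 = 144, r_4 = 64, cy_5 = 136, r_5 = 68, x1_6 = 372, y1_6 = 224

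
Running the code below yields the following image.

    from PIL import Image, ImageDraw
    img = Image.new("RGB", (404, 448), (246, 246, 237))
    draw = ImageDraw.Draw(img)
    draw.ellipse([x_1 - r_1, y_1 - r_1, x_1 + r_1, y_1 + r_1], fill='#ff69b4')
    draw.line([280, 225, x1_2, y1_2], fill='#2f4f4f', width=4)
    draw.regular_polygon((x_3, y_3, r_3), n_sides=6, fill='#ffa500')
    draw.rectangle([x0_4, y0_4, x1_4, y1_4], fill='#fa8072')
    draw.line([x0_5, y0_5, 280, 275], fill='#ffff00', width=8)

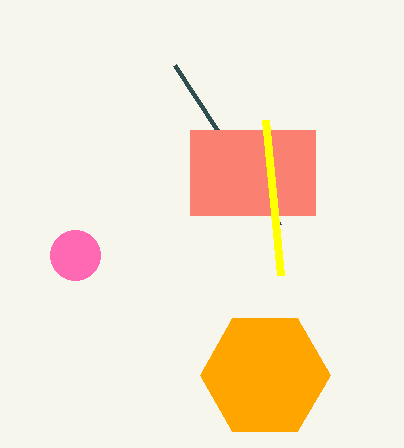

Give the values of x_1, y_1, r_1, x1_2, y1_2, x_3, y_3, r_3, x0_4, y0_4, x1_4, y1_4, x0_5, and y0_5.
x_1 = 75
y_1 = 255
r_1 = 25
x1_2 = 175
y1_2 = 65
x_3 = 265
y_3 = 375
r_3 = 65
x0_4 = 190
y0_4 = 130
x1_4 = 315
y1_4 = 215
x0_5 = 265
y0_5 = 120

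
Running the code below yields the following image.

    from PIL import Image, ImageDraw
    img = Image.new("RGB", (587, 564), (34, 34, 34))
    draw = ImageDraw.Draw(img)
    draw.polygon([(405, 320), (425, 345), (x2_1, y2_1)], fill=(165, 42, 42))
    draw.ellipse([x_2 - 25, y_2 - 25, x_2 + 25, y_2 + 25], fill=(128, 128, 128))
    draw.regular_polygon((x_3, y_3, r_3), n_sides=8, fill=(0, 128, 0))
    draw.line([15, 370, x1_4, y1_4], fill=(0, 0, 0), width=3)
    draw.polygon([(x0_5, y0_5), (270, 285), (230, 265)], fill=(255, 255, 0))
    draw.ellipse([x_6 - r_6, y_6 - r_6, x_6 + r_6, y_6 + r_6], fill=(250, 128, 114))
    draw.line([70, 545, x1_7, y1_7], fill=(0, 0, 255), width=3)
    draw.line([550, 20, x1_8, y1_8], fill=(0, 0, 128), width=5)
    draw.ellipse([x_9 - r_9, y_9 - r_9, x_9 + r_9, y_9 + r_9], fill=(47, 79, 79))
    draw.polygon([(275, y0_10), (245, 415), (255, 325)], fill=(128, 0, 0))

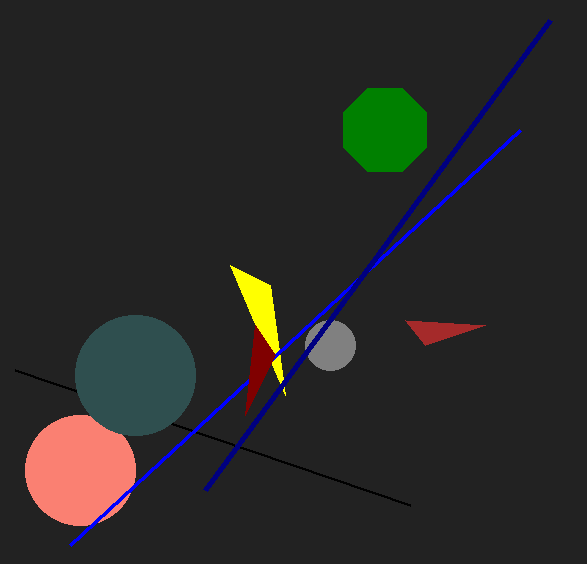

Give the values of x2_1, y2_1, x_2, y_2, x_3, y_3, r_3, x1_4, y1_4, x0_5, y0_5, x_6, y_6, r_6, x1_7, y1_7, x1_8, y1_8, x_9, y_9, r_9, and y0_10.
x2_1 = 485, y2_1 = 325, x_2 = 330, y_2 = 345, x_3 = 385, y_3 = 130, r_3 = 45, x1_4 = 410, y1_4 = 505, x0_5 = 285, y0_5 = 395, x_6 = 80, y_6 = 470, r_6 = 55, x1_7 = 520, y1_7 = 130, x1_8 = 205, y1_8 = 490, x_9 = 135, y_9 = 375, r_9 = 60, y0_10 = 355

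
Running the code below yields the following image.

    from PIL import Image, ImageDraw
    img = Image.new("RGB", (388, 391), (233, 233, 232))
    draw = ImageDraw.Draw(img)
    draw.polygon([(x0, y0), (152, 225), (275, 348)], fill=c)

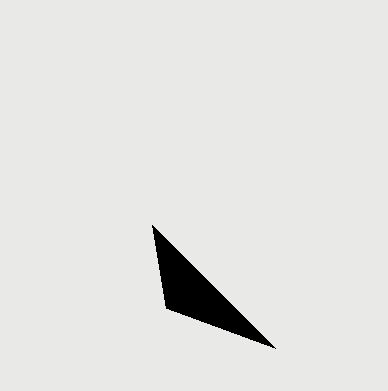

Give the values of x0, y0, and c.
x0 = 166
y0 = 308
c = 'black'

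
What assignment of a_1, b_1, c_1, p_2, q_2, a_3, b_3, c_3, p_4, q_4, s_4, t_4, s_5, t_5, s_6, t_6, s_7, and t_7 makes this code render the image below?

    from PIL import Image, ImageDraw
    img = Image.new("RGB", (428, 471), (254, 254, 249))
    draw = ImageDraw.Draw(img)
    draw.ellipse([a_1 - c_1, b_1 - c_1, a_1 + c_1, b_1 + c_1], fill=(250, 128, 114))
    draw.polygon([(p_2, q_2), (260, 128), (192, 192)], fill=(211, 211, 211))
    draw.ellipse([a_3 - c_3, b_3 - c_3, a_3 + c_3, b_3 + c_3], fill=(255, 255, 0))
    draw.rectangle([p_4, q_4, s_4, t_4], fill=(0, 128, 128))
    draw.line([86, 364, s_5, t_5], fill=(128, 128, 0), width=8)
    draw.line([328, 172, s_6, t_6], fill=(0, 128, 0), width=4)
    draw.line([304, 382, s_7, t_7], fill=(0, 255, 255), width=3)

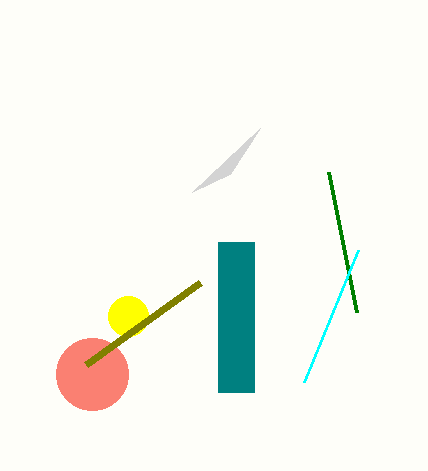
a_1 = 92, b_1 = 374, c_1 = 36, p_2 = 230, q_2 = 174, a_3 = 128, b_3 = 316, c_3 = 20, p_4 = 218, q_4 = 242, s_4 = 254, t_4 = 392, s_5 = 200, t_5 = 282, s_6 = 356, t_6 = 312, s_7 = 358, t_7 = 250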